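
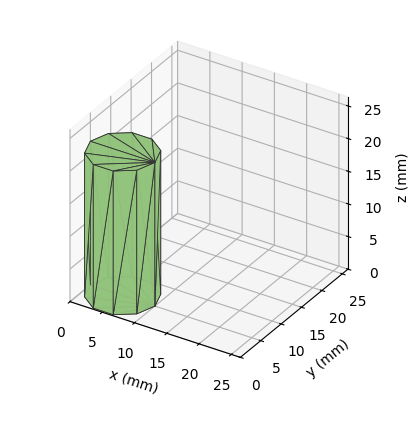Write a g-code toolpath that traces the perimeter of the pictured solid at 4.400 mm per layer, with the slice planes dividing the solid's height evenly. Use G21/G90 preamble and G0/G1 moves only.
Reading the render: the shape is a regular 10-sided prism (a cylinder approximated with 10 flat sides), circumscribed radius ≈ 5 mm, height ≈ 22 mm (dimensions read to the nearest mm from the axis ticks). For the g-code, the solid's height is divided into equal slices at the stated Δz and each level perimeter traced with G1 moves after a G0 lift.

; perimeter-only toolpath
G21 ; units = mm
G90 ; absolute positioning
G28 ; home
; layer 1
G0 Z4.400
G0 X10.000 Y5.000
G1 X9.045 Y7.939
G1 X6.545 Y9.755
G1 X3.455 Y9.755
G1 X0.955 Y7.939
G1 X0.000 Y5.000
G1 X0.955 Y2.061
G1 X3.455 Y0.245
G1 X6.545 Y0.245
G1 X9.045 Y2.061
G1 X10.000 Y5.000
; layer 2
G0 Z8.800
G0 X10.000 Y5.000
G1 X9.045 Y7.939
G1 X6.545 Y9.755
G1 X3.455 Y9.755
G1 X0.955 Y7.939
G1 X0.000 Y5.000
G1 X0.955 Y2.061
G1 X3.455 Y0.245
G1 X6.545 Y0.245
G1 X9.045 Y2.061
G1 X10.000 Y5.000
; layer 3
G0 Z13.200
G0 X10.000 Y5.000
G1 X9.045 Y7.939
G1 X6.545 Y9.755
G1 X3.455 Y9.755
G1 X0.955 Y7.939
G1 X0.000 Y5.000
G1 X0.955 Y2.061
G1 X3.455 Y0.245
G1 X6.545 Y0.245
G1 X9.045 Y2.061
G1 X10.000 Y5.000
; layer 4
G0 Z17.600
G0 X10.000 Y5.000
G1 X9.045 Y7.939
G1 X6.545 Y9.755
G1 X3.455 Y9.755
G1 X0.955 Y7.939
G1 X0.000 Y5.000
G1 X0.955 Y2.061
G1 X3.455 Y0.245
G1 X6.545 Y0.245
G1 X9.045 Y2.061
G1 X10.000 Y5.000
; layer 5
G0 Z22.000
G0 X10.000 Y5.000
G1 X9.045 Y7.939
G1 X6.545 Y9.755
G1 X3.455 Y9.755
G1 X0.955 Y7.939
G1 X0.000 Y5.000
G1 X0.955 Y2.061
G1 X3.455 Y0.245
G1 X6.545 Y0.245
G1 X9.045 Y2.061
G1 X10.000 Y5.000
M2 ; end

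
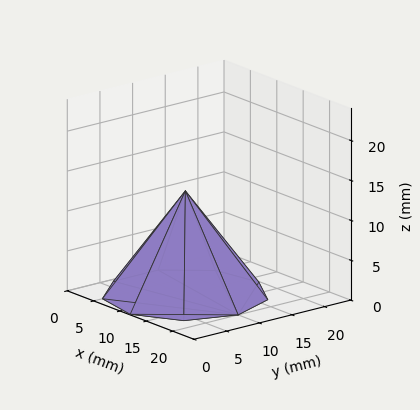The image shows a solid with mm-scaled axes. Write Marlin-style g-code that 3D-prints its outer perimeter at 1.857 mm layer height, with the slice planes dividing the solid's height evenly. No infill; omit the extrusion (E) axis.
Reading the render: the shape is a regular 9-sided pyramid, base circumscribed radius ≈ 10 mm, apex at z ≈ 13 mm (dimensions read to the nearest mm from the axis ticks). For the g-code, the solid's height is divided into equal slices at the stated Δz and each level perimeter traced with G1 moves after a G0 lift.

; perimeter-only toolpath
G21 ; units = mm
G90 ; absolute positioning
G28 ; home
; layer 1
G0 Z1.857
G0 X18.571 Y10.000
G1 X16.566 Y15.510
G1 X11.488 Y18.441
G1 X5.714 Y17.423
G1 X1.945 Y12.931
G1 X1.945 Y7.069
G1 X5.714 Y2.577
G1 X11.488 Y1.559
G1 X16.566 Y4.490
G1 X18.571 Y10.000
; layer 2
G0 Z3.714
G0 X17.143 Y10.000
G1 X15.471 Y14.591
G1 X11.240 Y17.034
G1 X6.429 Y16.186
G1 X3.288 Y12.443
G1 X3.288 Y7.557
G1 X6.429 Y3.814
G1 X11.240 Y2.966
G1 X15.471 Y5.409
G1 X17.143 Y10.000
; layer 3
G0 Z5.571
G0 X15.714 Y10.000
G1 X14.377 Y13.673
G1 X10.992 Y15.627
G1 X7.143 Y14.949
G1 X4.630 Y11.954
G1 X4.630 Y8.046
G1 X7.143 Y5.051
G1 X10.992 Y4.373
G1 X14.377 Y6.327
G1 X15.714 Y10.000
; layer 4
G0 Z7.429
G0 X14.286 Y10.000
G1 X13.283 Y12.755
G1 X10.744 Y14.221
G1 X7.857 Y13.711
G1 X5.973 Y11.466
G1 X5.973 Y8.534
G1 X7.857 Y6.289
G1 X10.744 Y5.779
G1 X13.283 Y7.245
G1 X14.286 Y10.000
; layer 5
G0 Z9.286
G0 X12.857 Y10.000
G1 X12.189 Y11.837
G1 X10.496 Y12.814
G1 X8.571 Y12.474
G1 X7.315 Y10.977
G1 X7.315 Y9.023
G1 X8.571 Y7.526
G1 X10.496 Y7.186
G1 X12.189 Y8.163
G1 X12.857 Y10.000
; layer 6
G0 Z11.143
G0 X11.429 Y10.000
G1 X11.094 Y10.918
G1 X10.248 Y11.407
G1 X9.286 Y11.237
G1 X8.658 Y10.489
G1 X8.658 Y9.511
G1 X9.286 Y8.763
G1 X10.248 Y8.593
G1 X11.094 Y9.082
G1 X11.429 Y10.000
M2 ; end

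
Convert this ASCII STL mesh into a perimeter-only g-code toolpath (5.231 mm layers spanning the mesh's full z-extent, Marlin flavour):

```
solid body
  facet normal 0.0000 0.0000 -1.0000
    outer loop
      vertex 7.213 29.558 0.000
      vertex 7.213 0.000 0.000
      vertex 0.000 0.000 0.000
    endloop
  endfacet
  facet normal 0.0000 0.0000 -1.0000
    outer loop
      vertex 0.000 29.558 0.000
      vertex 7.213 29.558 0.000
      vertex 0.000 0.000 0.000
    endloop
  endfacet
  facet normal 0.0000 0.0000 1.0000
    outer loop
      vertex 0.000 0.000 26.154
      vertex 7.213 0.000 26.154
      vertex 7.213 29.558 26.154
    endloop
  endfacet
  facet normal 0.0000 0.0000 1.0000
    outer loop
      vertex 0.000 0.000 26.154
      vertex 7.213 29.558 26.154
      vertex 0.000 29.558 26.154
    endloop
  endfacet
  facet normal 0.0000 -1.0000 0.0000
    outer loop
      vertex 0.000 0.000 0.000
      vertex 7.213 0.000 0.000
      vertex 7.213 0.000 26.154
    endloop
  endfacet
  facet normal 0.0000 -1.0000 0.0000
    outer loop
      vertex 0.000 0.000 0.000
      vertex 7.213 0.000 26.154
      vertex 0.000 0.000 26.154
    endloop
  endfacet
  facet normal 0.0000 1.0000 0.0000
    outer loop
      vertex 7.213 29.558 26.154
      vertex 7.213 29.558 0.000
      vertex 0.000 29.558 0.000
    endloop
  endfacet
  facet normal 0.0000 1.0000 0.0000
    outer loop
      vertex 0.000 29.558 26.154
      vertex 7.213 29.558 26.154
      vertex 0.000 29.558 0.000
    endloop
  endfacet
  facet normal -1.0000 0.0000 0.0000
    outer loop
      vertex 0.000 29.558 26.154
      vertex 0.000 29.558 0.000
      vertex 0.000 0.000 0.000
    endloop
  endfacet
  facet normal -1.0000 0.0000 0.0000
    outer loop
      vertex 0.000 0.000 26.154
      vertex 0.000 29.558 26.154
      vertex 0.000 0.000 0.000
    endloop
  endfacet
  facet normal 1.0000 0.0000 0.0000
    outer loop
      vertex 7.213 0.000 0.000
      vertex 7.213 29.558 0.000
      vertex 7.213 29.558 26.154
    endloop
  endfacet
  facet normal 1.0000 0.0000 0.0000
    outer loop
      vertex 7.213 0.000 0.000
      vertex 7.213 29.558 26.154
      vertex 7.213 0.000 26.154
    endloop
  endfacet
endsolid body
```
; perimeter-only toolpath
G21 ; units = mm
G90 ; absolute positioning
G28 ; home
; layer 1
G0 Z5.231
G0 X0.000 Y0.000
G1 X7.213 Y0.000
G1 X7.213 Y29.558
G1 X0.000 Y29.558
G1 X0.000 Y0.000
; layer 2
G0 Z10.462
G0 X0.000 Y0.000
G1 X7.213 Y0.000
G1 X7.213 Y29.558
G1 X0.000 Y29.558
G1 X0.000 Y0.000
; layer 3
G0 Z15.692
G0 X0.000 Y0.000
G1 X7.213 Y0.000
G1 X7.213 Y29.558
G1 X0.000 Y29.558
G1 X0.000 Y0.000
; layer 4
G0 Z20.923
G0 X0.000 Y0.000
G1 X7.213 Y0.000
G1 X7.213 Y29.558
G1 X0.000 Y29.558
G1 X0.000 Y0.000
; layer 5
G0 Z26.154
G0 X0.000 Y0.000
G1 X7.213 Y0.000
G1 X7.213 Y29.558
G1 X0.000 Y29.558
G1 X0.000 Y0.000
M2 ; end

The solid is a rectangular box, roughly 7.21 × 29.6 mm footprint and 26.2 mm tall. Slicing at Δz = 5.231 mm — 5 equal slices spanning the solid's height, so layer i sits at z = i·h/5 — gives 5 non-empty perimeters. Each is a 4-segment closed polygon; G0 lifts to the layer z and rapids to the start vertex, then G1 traces the edges.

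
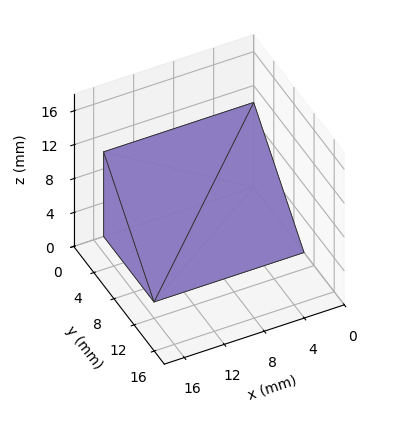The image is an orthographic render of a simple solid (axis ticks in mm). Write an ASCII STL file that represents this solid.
Reading the render: the shape is a wedge (ramp): 15 × 10 mm base, rising to 10 mm along the y=0 edge and sloping linearly to z=0 at y=10 (dimensions read to the nearest mm from the axis ticks). For the STL, each face is triangulated and given an outward normal.

solid part
  facet normal 0.0000 0.0000 -1.0000
    outer loop
      vertex 15.00 10.00 0.00
      vertex 15.00 0.00 0.00
      vertex 0.00 0.00 0.00
    endloop
  endfacet
  facet normal 0.0000 0.0000 -1.0000
    outer loop
      vertex 0.00 10.00 0.00
      vertex 15.00 10.00 0.00
      vertex 0.00 0.00 0.00
    endloop
  endfacet
  facet normal 0.0000 -1.0000 0.0000
    outer loop
      vertex 0.00 0.00 0.00
      vertex 15.00 0.00 0.00
      vertex 15.00 0.00 10.00
    endloop
  endfacet
  facet normal 0.0000 -1.0000 0.0000
    outer loop
      vertex 0.00 0.00 0.00
      vertex 15.00 0.00 10.00
      vertex 0.00 0.00 10.00
    endloop
  endfacet
  facet normal 0.0000 0.7071 0.7071
    outer loop
      vertex 0.00 0.00 10.00
      vertex 15.00 0.00 10.00
      vertex 15.00 10.00 0.00
    endloop
  endfacet
  facet normal 0.0000 0.7071 0.7071
    outer loop
      vertex 0.00 0.00 10.00
      vertex 15.00 10.00 0.00
      vertex 0.00 10.00 0.00
    endloop
  endfacet
  facet normal -1.0000 0.0000 0.0000
    outer loop
      vertex 0.00 0.00 10.00
      vertex 0.00 10.00 0.00
      vertex 0.00 0.00 0.00
    endloop
  endfacet
  facet normal 1.0000 0.0000 0.0000
    outer loop
      vertex 15.00 0.00 0.00
      vertex 15.00 10.00 0.00
      vertex 15.00 0.00 10.00
    endloop
  endfacet
endsolid part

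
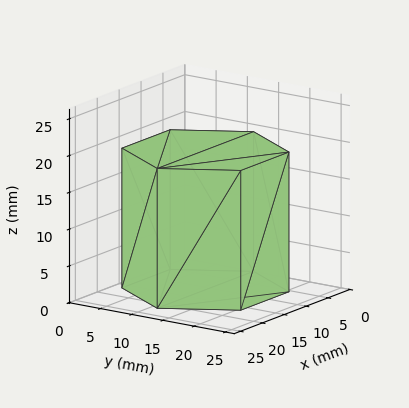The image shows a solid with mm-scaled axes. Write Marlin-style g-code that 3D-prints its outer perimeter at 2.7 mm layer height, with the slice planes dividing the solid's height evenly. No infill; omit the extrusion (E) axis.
Reading the render: the shape is a regular 6-sided prism (a cylinder approximated with 6 flat sides), circumscribed radius ≈ 11 mm, height ≈ 19 mm (dimensions read to the nearest mm from the axis ticks). For the g-code, the solid's height is divided into equal slices at the stated Δz and each level perimeter traced with G1 moves after a G0 lift.

; perimeter-only toolpath
G21 ; units = mm
G90 ; absolute positioning
G28 ; home
; layer 1
G0 Z2.7
G0 X22.0 Y11.0
G1 X16.5 Y20.5
G1 X5.5 Y20.5
G1 X0.0 Y11.0
G1 X5.5 Y1.5
G1 X16.5 Y1.5
G1 X22.0 Y11.0
; layer 2
G0 Z5.4
G0 X22.0 Y11.0
G1 X16.5 Y20.5
G1 X5.5 Y20.5
G1 X0.0 Y11.0
G1 X5.5 Y1.5
G1 X16.5 Y1.5
G1 X22.0 Y11.0
; layer 3
G0 Z8.1
G0 X22.0 Y11.0
G1 X16.5 Y20.5
G1 X5.5 Y20.5
G1 X0.0 Y11.0
G1 X5.5 Y1.5
G1 X16.5 Y1.5
G1 X22.0 Y11.0
; layer 4
G0 Z10.9
G0 X22.0 Y11.0
G1 X16.5 Y20.5
G1 X5.5 Y20.5
G1 X0.0 Y11.0
G1 X5.5 Y1.5
G1 X16.5 Y1.5
G1 X22.0 Y11.0
; layer 5
G0 Z13.6
G0 X22.0 Y11.0
G1 X16.5 Y20.5
G1 X5.5 Y20.5
G1 X0.0 Y11.0
G1 X5.5 Y1.5
G1 X16.5 Y1.5
G1 X22.0 Y11.0
; layer 6
G0 Z16.3
G0 X22.0 Y11.0
G1 X16.5 Y20.5
G1 X5.5 Y20.5
G1 X0.0 Y11.0
G1 X5.5 Y1.5
G1 X16.5 Y1.5
G1 X22.0 Y11.0
; layer 7
G0 Z19.0
G0 X22.0 Y11.0
G1 X16.5 Y20.5
G1 X5.5 Y20.5
G1 X0.0 Y11.0
G1 X5.5 Y1.5
G1 X16.5 Y1.5
G1 X22.0 Y11.0
M2 ; end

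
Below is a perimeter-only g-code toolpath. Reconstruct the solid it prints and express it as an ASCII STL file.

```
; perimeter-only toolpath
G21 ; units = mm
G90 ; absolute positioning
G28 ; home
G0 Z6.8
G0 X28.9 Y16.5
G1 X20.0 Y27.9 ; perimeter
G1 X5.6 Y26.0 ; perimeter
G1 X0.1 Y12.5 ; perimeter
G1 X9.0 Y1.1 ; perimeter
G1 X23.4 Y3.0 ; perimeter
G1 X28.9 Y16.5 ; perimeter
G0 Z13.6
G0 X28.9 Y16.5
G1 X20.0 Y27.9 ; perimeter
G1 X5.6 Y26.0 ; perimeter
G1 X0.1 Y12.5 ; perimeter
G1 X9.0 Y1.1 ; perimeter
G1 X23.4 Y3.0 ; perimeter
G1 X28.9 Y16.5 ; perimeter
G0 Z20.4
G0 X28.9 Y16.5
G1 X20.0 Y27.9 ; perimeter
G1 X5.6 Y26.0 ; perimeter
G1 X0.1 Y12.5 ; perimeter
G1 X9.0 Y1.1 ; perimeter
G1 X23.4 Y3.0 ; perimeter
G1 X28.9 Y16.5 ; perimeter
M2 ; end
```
solid part
  facet normal 0.0000 0.0000 -1.0000
    outer loop
      vertex 5.6 26.0 0.0
      vertex 20.0 27.9 0.0
      vertex 28.9 16.5 0.0
    endloop
  endfacet
  facet normal 0.0000 0.0000 -1.0000
    outer loop
      vertex 0.1 12.5 0.0
      vertex 5.6 26.0 0.0
      vertex 28.9 16.5 0.0
    endloop
  endfacet
  facet normal 0.0000 0.0000 -1.0000
    outer loop
      vertex 9.0 1.1 0.0
      vertex 0.1 12.5 0.0
      vertex 28.9 16.5 0.0
    endloop
  endfacet
  facet normal 0.0000 0.0000 -1.0000
    outer loop
      vertex 23.4 3.0 0.0
      vertex 9.0 1.1 0.0
      vertex 28.9 16.5 0.0
    endloop
  endfacet
  facet normal 0.0000 0.0000 1.0000
    outer loop
      vertex 28.9 16.5 20.4
      vertex 20.0 27.9 20.4
      vertex 5.6 26.0 20.4
    endloop
  endfacet
  facet normal 0.0000 0.0000 1.0000
    outer loop
      vertex 28.9 16.5 20.4
      vertex 5.6 26.0 20.4
      vertex 0.1 12.5 20.4
    endloop
  endfacet
  facet normal 0.0000 0.0000 1.0000
    outer loop
      vertex 28.9 16.5 20.4
      vertex 0.1 12.5 20.4
      vertex 9.0 1.1 20.4
    endloop
  endfacet
  facet normal 0.0000 0.0000 1.0000
    outer loop
      vertex 28.9 16.5 20.4
      vertex 9.0 1.1 20.4
      vertex 23.4 3.0 20.4
    endloop
  endfacet
  facet normal 0.7882 0.6154 0.0000
    outer loop
      vertex 28.9 16.5 0.0
      vertex 20.0 27.9 0.0
      vertex 20.0 27.9 20.4
    endloop
  endfacet
  facet normal 0.7882 0.6154 0.0000
    outer loop
      vertex 28.9 16.5 0.0
      vertex 20.0 27.9 20.4
      vertex 28.9 16.5 20.4
    endloop
  endfacet
  facet normal -0.1308 0.9914 0.0000
    outer loop
      vertex 20.0 27.9 0.0
      vertex 5.6 26.0 0.0
      vertex 5.6 26.0 20.4
    endloop
  endfacet
  facet normal -0.1308 0.9914 0.0000
    outer loop
      vertex 20.0 27.9 0.0
      vertex 5.6 26.0 20.4
      vertex 20.0 27.9 20.4
    endloop
  endfacet
  facet normal -0.9261 0.3773 0.0000
    outer loop
      vertex 5.6 26.0 0.0
      vertex 0.1 12.5 0.0
      vertex 0.1 12.5 20.4
    endloop
  endfacet
  facet normal -0.9261 0.3773 0.0000
    outer loop
      vertex 5.6 26.0 0.0
      vertex 0.1 12.5 20.4
      vertex 5.6 26.0 20.4
    endloop
  endfacet
  facet normal -0.7882 -0.6154 0.0000
    outer loop
      vertex 0.1 12.5 0.0
      vertex 9.0 1.1 0.0
      vertex 9.0 1.1 20.4
    endloop
  endfacet
  facet normal -0.7882 -0.6154 0.0000
    outer loop
      vertex 0.1 12.5 0.0
      vertex 9.0 1.1 20.4
      vertex 0.1 12.5 20.4
    endloop
  endfacet
  facet normal 0.1308 -0.9914 0.0000
    outer loop
      vertex 9.0 1.1 0.0
      vertex 23.4 3.0 0.0
      vertex 23.4 3.0 20.4
    endloop
  endfacet
  facet normal 0.1308 -0.9914 0.0000
    outer loop
      vertex 9.0 1.1 0.0
      vertex 23.4 3.0 20.4
      vertex 9.0 1.1 20.4
    endloop
  endfacet
  facet normal 0.9261 -0.3773 0.0000
    outer loop
      vertex 23.4 3.0 0.0
      vertex 28.9 16.5 0.0
      vertex 28.9 16.5 20.4
    endloop
  endfacet
  facet normal 0.9261 -0.3773 0.0000
    outer loop
      vertex 23.4 3.0 0.0
      vertex 28.9 16.5 20.4
      vertex 23.4 3.0 20.4
    endloop
  endfacet
endsolid part

The G0 Z moves step by Δz≈6.8 mm. Every layer's G1 loop is the same polygon, so the solid is a straight extrusion of it from z=0 to z≈20.4. Closing with flat bottom and top caps and triangulating gives 20 facets — a regular 6-sided prism (a cylinder approximated with 6 flat sides), circumscribed radius ≈ 14.5 mm, height ≈ 20.4 mm.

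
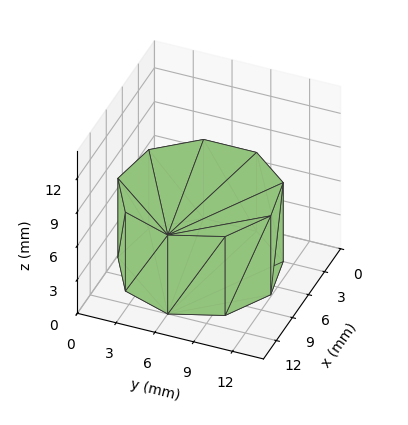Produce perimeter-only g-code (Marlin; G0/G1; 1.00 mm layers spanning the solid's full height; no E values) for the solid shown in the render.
Reading the render: the shape is a regular 9-sided prism (a cylinder approximated with 9 flat sides), circumscribed radius ≈ 6 mm, height ≈ 7 mm (dimensions read to the nearest mm from the axis ticks). For the g-code, the solid's height is divided into equal slices at the stated Δz and each level perimeter traced with G1 moves after a G0 lift.

; perimeter-only toolpath
G21 ; units = mm
G90 ; absolute positioning
G28 ; home
; layer 1
G0 Z1.00
G0 X12.00 Y6.00
G1 X10.60 Y9.86
G1 X7.04 Y11.91
G1 X3.00 Y11.20
G1 X0.36 Y8.05
G1 X0.36 Y3.95
G1 X3.00 Y0.80
G1 X7.04 Y0.09
G1 X10.60 Y2.14
G1 X12.00 Y6.00
; layer 2
G0 Z2.00
G0 X12.00 Y6.00
G1 X10.60 Y9.86
G1 X7.04 Y11.91
G1 X3.00 Y11.20
G1 X0.36 Y8.05
G1 X0.36 Y3.95
G1 X3.00 Y0.80
G1 X7.04 Y0.09
G1 X10.60 Y2.14
G1 X12.00 Y6.00
; layer 3
G0 Z3.00
G0 X12.00 Y6.00
G1 X10.60 Y9.86
G1 X7.04 Y11.91
G1 X3.00 Y11.20
G1 X0.36 Y8.05
G1 X0.36 Y3.95
G1 X3.00 Y0.80
G1 X7.04 Y0.09
G1 X10.60 Y2.14
G1 X12.00 Y6.00
; layer 4
G0 Z4.00
G0 X12.00 Y6.00
G1 X10.60 Y9.86
G1 X7.04 Y11.91
G1 X3.00 Y11.20
G1 X0.36 Y8.05
G1 X0.36 Y3.95
G1 X3.00 Y0.80
G1 X7.04 Y0.09
G1 X10.60 Y2.14
G1 X12.00 Y6.00
; layer 5
G0 Z5.00
G0 X12.00 Y6.00
G1 X10.60 Y9.86
G1 X7.04 Y11.91
G1 X3.00 Y11.20
G1 X0.36 Y8.05
G1 X0.36 Y3.95
G1 X3.00 Y0.80
G1 X7.04 Y0.09
G1 X10.60 Y2.14
G1 X12.00 Y6.00
; layer 6
G0 Z6.00
G0 X12.00 Y6.00
G1 X10.60 Y9.86
G1 X7.04 Y11.91
G1 X3.00 Y11.20
G1 X0.36 Y8.05
G1 X0.36 Y3.95
G1 X3.00 Y0.80
G1 X7.04 Y0.09
G1 X10.60 Y2.14
G1 X12.00 Y6.00
; layer 7
G0 Z7.00
G0 X12.00 Y6.00
G1 X10.60 Y9.86
G1 X7.04 Y11.91
G1 X3.00 Y11.20
G1 X0.36 Y8.05
G1 X0.36 Y3.95
G1 X3.00 Y0.80
G1 X7.04 Y0.09
G1 X10.60 Y2.14
G1 X12.00 Y6.00
M2 ; end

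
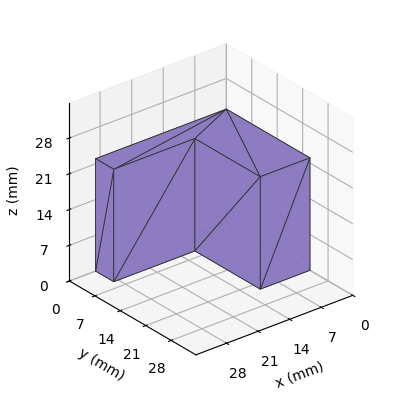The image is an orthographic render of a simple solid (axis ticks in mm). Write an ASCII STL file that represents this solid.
Reading the render: the shape is an L-shaped prism: outer 29 × 23 mm, arm thicknesses ≈ 5 mm (horizontal) and 11 mm (vertical), extruded 22 mm in z (dimensions read to the nearest mm from the axis ticks). For the STL, each face is triangulated and given an outward normal.

solid part
  facet normal 0.0000 0.0000 -1.0000
    outer loop
      vertex 29.0 5.0 0.0
      vertex 29.0 0.0 0.0
      vertex 0.0 0.0 0.0
    endloop
  endfacet
  facet normal 0.0000 0.0000 -1.0000
    outer loop
      vertex 11.0 5.0 0.0
      vertex 29.0 5.0 0.0
      vertex 0.0 0.0 0.0
    endloop
  endfacet
  facet normal 0.0000 0.0000 -1.0000
    outer loop
      vertex 11.0 23.0 0.0
      vertex 11.0 5.0 0.0
      vertex 0.0 0.0 0.0
    endloop
  endfacet
  facet normal 0.0000 0.0000 -1.0000
    outer loop
      vertex 0.0 23.0 0.0
      vertex 11.0 23.0 0.0
      vertex 0.0 0.0 0.0
    endloop
  endfacet
  facet normal 0.0000 0.0000 1.0000
    outer loop
      vertex 0.0 0.0 22.0
      vertex 29.0 0.0 22.0
      vertex 29.0 5.0 22.0
    endloop
  endfacet
  facet normal 0.0000 0.0000 1.0000
    outer loop
      vertex 0.0 0.0 22.0
      vertex 29.0 5.0 22.0
      vertex 11.0 5.0 22.0
    endloop
  endfacet
  facet normal 0.0000 0.0000 1.0000
    outer loop
      vertex 0.0 0.0 22.0
      vertex 11.0 5.0 22.0
      vertex 11.0 23.0 22.0
    endloop
  endfacet
  facet normal 0.0000 0.0000 1.0000
    outer loop
      vertex 0.0 0.0 22.0
      vertex 11.0 23.0 22.0
      vertex 0.0 23.0 22.0
    endloop
  endfacet
  facet normal 0.0000 -1.0000 0.0000
    outer loop
      vertex 0.0 0.0 0.0
      vertex 29.0 0.0 0.0
      vertex 29.0 0.0 22.0
    endloop
  endfacet
  facet normal 0.0000 -1.0000 0.0000
    outer loop
      vertex 0.0 0.0 0.0
      vertex 29.0 0.0 22.0
      vertex 0.0 0.0 22.0
    endloop
  endfacet
  facet normal 1.0000 0.0000 0.0000
    outer loop
      vertex 29.0 0.0 0.0
      vertex 29.0 5.0 0.0
      vertex 29.0 5.0 22.0
    endloop
  endfacet
  facet normal 1.0000 0.0000 0.0000
    outer loop
      vertex 29.0 0.0 0.0
      vertex 29.0 5.0 22.0
      vertex 29.0 0.0 22.0
    endloop
  endfacet
  facet normal 0.0000 1.0000 0.0000
    outer loop
      vertex 29.0 5.0 0.0
      vertex 11.0 5.0 0.0
      vertex 11.0 5.0 22.0
    endloop
  endfacet
  facet normal 0.0000 1.0000 0.0000
    outer loop
      vertex 29.0 5.0 0.0
      vertex 11.0 5.0 22.0
      vertex 29.0 5.0 22.0
    endloop
  endfacet
  facet normal 1.0000 0.0000 0.0000
    outer loop
      vertex 11.0 5.0 0.0
      vertex 11.0 23.0 0.0
      vertex 11.0 23.0 22.0
    endloop
  endfacet
  facet normal 1.0000 0.0000 0.0000
    outer loop
      vertex 11.0 5.0 0.0
      vertex 11.0 23.0 22.0
      vertex 11.0 5.0 22.0
    endloop
  endfacet
  facet normal 0.0000 1.0000 0.0000
    outer loop
      vertex 11.0 23.0 0.0
      vertex 0.0 23.0 0.0
      vertex 0.0 23.0 22.0
    endloop
  endfacet
  facet normal 0.0000 1.0000 0.0000
    outer loop
      vertex 11.0 23.0 0.0
      vertex 0.0 23.0 22.0
      vertex 11.0 23.0 22.0
    endloop
  endfacet
  facet normal -1.0000 0.0000 0.0000
    outer loop
      vertex 0.0 23.0 0.0
      vertex 0.0 0.0 0.0
      vertex 0.0 0.0 22.0
    endloop
  endfacet
  facet normal -1.0000 0.0000 0.0000
    outer loop
      vertex 0.0 23.0 0.0
      vertex 0.0 0.0 22.0
      vertex 0.0 23.0 22.0
    endloop
  endfacet
endsolid part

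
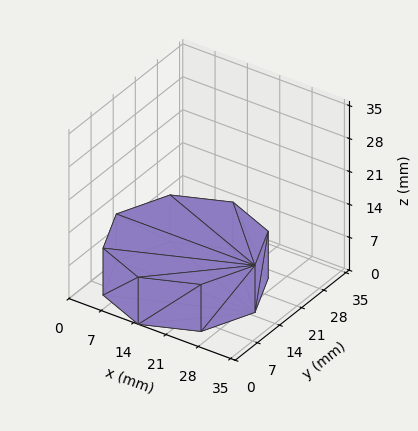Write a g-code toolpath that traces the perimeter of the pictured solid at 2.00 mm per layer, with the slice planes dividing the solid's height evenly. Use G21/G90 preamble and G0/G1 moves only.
Reading the render: the shape is a regular 8-sided prism (a cylinder approximated with 8 flat sides), circumscribed radius ≈ 15 mm, height ≈ 10 mm (dimensions read to the nearest mm from the axis ticks). For the g-code, the solid's height is divided into equal slices at the stated Δz and each level perimeter traced with G1 moves after a G0 lift.

; perimeter-only toolpath
G21 ; units = mm
G90 ; absolute positioning
G28 ; home
; layer 1
G0 Z2.00
G0 X30.00 Y15.00
G1 X25.61 Y25.61
G1 X15.00 Y30.00
G1 X4.39 Y25.61
G1 X0.00 Y15.00
G1 X4.39 Y4.39
G1 X15.00 Y0.00
G1 X25.61 Y4.39
G1 X30.00 Y15.00
; layer 2
G0 Z4.00
G0 X30.00 Y15.00
G1 X25.61 Y25.61
G1 X15.00 Y30.00
G1 X4.39 Y25.61
G1 X0.00 Y15.00
G1 X4.39 Y4.39
G1 X15.00 Y0.00
G1 X25.61 Y4.39
G1 X30.00 Y15.00
; layer 3
G0 Z6.00
G0 X30.00 Y15.00
G1 X25.61 Y25.61
G1 X15.00 Y30.00
G1 X4.39 Y25.61
G1 X0.00 Y15.00
G1 X4.39 Y4.39
G1 X15.00 Y0.00
G1 X25.61 Y4.39
G1 X30.00 Y15.00
; layer 4
G0 Z8.00
G0 X30.00 Y15.00
G1 X25.61 Y25.61
G1 X15.00 Y30.00
G1 X4.39 Y25.61
G1 X0.00 Y15.00
G1 X4.39 Y4.39
G1 X15.00 Y0.00
G1 X25.61 Y4.39
G1 X30.00 Y15.00
; layer 5
G0 Z10.00
G0 X30.00 Y15.00
G1 X25.61 Y25.61
G1 X15.00 Y30.00
G1 X4.39 Y25.61
G1 X0.00 Y15.00
G1 X4.39 Y4.39
G1 X15.00 Y0.00
G1 X25.61 Y4.39
G1 X30.00 Y15.00
M2 ; end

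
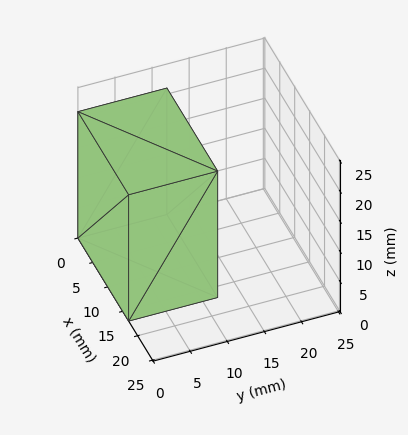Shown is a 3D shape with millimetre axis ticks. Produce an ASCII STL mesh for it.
Reading the render: the shape is a rectangular box, roughly 17 × 12 mm footprint and 21 mm tall (dimensions read to the nearest mm from the axis ticks). For the STL, each face is triangulated and given an outward normal.

solid part
  facet normal 0.0000 0.0000 -1.0000
    outer loop
      vertex 17.00 12.00 0.00
      vertex 17.00 0.00 0.00
      vertex 0.00 0.00 0.00
    endloop
  endfacet
  facet normal 0.0000 0.0000 -1.0000
    outer loop
      vertex 0.00 12.00 0.00
      vertex 17.00 12.00 0.00
      vertex 0.00 0.00 0.00
    endloop
  endfacet
  facet normal 0.0000 0.0000 1.0000
    outer loop
      vertex 0.00 0.00 21.00
      vertex 17.00 0.00 21.00
      vertex 17.00 12.00 21.00
    endloop
  endfacet
  facet normal 0.0000 0.0000 1.0000
    outer loop
      vertex 0.00 0.00 21.00
      vertex 17.00 12.00 21.00
      vertex 0.00 12.00 21.00
    endloop
  endfacet
  facet normal 0.0000 -1.0000 0.0000
    outer loop
      vertex 0.00 0.00 0.00
      vertex 17.00 0.00 0.00
      vertex 17.00 0.00 21.00
    endloop
  endfacet
  facet normal 0.0000 -1.0000 0.0000
    outer loop
      vertex 0.00 0.00 0.00
      vertex 17.00 0.00 21.00
      vertex 0.00 0.00 21.00
    endloop
  endfacet
  facet normal 0.0000 1.0000 0.0000
    outer loop
      vertex 17.00 12.00 21.00
      vertex 17.00 12.00 0.00
      vertex 0.00 12.00 0.00
    endloop
  endfacet
  facet normal 0.0000 1.0000 0.0000
    outer loop
      vertex 0.00 12.00 21.00
      vertex 17.00 12.00 21.00
      vertex 0.00 12.00 0.00
    endloop
  endfacet
  facet normal -1.0000 0.0000 0.0000
    outer loop
      vertex 0.00 12.00 21.00
      vertex 0.00 12.00 0.00
      vertex 0.00 0.00 0.00
    endloop
  endfacet
  facet normal -1.0000 0.0000 0.0000
    outer loop
      vertex 0.00 0.00 21.00
      vertex 0.00 12.00 21.00
      vertex 0.00 0.00 0.00
    endloop
  endfacet
  facet normal 1.0000 0.0000 0.0000
    outer loop
      vertex 17.00 0.00 0.00
      vertex 17.00 12.00 0.00
      vertex 17.00 12.00 21.00
    endloop
  endfacet
  facet normal 1.0000 0.0000 0.0000
    outer loop
      vertex 17.00 0.00 0.00
      vertex 17.00 12.00 21.00
      vertex 17.00 0.00 21.00
    endloop
  endfacet
endsolid part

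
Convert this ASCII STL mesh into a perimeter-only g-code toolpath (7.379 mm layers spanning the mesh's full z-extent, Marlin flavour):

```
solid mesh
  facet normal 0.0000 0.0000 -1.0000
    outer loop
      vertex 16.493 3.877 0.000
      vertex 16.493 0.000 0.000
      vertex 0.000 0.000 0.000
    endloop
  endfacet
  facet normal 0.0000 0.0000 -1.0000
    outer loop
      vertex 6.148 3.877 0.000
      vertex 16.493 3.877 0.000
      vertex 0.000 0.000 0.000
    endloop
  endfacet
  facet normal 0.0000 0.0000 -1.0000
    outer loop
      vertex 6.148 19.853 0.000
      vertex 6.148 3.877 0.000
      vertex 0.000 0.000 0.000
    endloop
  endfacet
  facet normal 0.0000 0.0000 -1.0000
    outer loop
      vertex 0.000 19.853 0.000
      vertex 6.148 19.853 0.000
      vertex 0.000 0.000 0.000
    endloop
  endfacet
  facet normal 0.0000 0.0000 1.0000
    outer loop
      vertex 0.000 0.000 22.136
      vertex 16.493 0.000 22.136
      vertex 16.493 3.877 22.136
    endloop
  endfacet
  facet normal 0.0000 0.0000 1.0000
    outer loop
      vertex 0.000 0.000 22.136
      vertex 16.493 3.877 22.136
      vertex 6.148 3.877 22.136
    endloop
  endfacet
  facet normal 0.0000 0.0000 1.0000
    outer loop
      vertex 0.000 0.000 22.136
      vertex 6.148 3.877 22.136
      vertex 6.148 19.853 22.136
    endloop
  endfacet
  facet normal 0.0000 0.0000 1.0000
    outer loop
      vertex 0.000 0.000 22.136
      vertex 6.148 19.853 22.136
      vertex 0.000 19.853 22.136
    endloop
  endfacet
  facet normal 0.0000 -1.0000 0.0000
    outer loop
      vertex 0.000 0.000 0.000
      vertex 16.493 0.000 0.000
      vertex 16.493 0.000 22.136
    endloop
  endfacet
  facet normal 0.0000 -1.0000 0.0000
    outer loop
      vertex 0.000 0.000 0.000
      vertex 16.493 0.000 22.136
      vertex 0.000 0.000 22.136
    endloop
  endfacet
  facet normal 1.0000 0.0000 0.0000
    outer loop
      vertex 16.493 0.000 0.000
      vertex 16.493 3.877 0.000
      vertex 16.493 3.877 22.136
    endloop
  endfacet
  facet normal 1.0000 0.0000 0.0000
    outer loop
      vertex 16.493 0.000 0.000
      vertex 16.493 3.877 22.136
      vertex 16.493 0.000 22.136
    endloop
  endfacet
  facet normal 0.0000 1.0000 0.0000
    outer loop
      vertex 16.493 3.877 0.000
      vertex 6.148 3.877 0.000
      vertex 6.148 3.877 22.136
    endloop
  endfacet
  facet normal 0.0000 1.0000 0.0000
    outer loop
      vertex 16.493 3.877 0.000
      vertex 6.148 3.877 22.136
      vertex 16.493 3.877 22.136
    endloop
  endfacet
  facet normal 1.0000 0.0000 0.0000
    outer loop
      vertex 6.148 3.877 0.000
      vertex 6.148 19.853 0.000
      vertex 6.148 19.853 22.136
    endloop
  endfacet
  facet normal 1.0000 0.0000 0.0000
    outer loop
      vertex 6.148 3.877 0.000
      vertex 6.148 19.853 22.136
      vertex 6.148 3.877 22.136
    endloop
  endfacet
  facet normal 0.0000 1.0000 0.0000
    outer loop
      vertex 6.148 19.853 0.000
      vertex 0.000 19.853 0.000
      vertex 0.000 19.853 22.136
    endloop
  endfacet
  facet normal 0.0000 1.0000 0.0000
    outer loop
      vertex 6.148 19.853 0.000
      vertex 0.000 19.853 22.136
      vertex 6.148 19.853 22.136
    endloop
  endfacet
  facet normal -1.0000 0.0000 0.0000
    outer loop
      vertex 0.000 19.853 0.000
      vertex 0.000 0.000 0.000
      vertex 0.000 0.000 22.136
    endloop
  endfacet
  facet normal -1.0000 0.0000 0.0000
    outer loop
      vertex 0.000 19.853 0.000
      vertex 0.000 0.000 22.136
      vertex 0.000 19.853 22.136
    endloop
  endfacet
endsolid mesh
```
; perimeter-only toolpath
G21 ; units = mm
G90 ; absolute positioning
G28 ; home
; layer 1
G0 Z7.379
G0 X0.000 Y0.000
G1 X16.493 Y0.000
G1 X16.493 Y3.877
G1 X6.148 Y3.877
G1 X6.148 Y19.853
G1 X0.000 Y19.853
G1 X0.000 Y0.000
; layer 2
G0 Z14.757
G0 X0.000 Y0.000
G1 X16.493 Y0.000
G1 X16.493 Y3.877
G1 X6.148 Y3.877
G1 X6.148 Y19.853
G1 X0.000 Y19.853
G1 X0.000 Y0.000
; layer 3
G0 Z22.136
G0 X0.000 Y0.000
G1 X16.493 Y0.000
G1 X16.493 Y3.877
G1 X6.148 Y3.877
G1 X6.148 Y19.853
G1 X0.000 Y19.853
G1 X0.000 Y0.000
M2 ; end

The solid is an L-shaped prism: outer 16.5 × 19.9 mm, arm thicknesses ≈ 3.88 mm (horizontal) and 6.15 mm (vertical), extruded 22.1 mm in z. Slicing at Δz = 7.379 mm — 3 equal slices spanning the solid's height, so layer i sits at z = i·h/3 — gives 3 non-empty perimeters. Each is a 6-segment closed polygon; G0 lifts to the layer z and rapids to the start vertex, then G1 traces the edges.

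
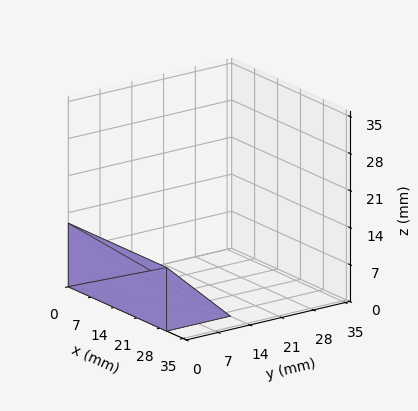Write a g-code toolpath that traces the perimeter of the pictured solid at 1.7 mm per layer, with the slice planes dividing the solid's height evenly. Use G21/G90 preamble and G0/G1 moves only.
Reading the render: the shape is a wedge (ramp): 30 × 14 mm base, rising to 12 mm along the y=0 edge and sloping linearly to z=0 at y=14 (dimensions read to the nearest mm from the axis ticks). For the g-code, the solid's height is divided into equal slices at the stated Δz and each level perimeter traced with G1 moves after a G0 lift.

; perimeter-only toolpath
G21 ; units = mm
G90 ; absolute positioning
G28 ; home
; layer 1
G0 Z1.7
G0 X0.0 Y0.0
G1 X30.0 Y0.0
G1 X30.0 Y12.0
G1 X0.0 Y12.0
G1 X0.0 Y0.0
; layer 2
G0 Z3.4
G0 X0.0 Y0.0
G1 X30.0 Y0.0
G1 X30.0 Y10.0
G1 X0.0 Y10.0
G1 X0.0 Y0.0
; layer 3
G0 Z5.1
G0 X0.0 Y0.0
G1 X30.0 Y0.0
G1 X30.0 Y8.0
G1 X0.0 Y8.0
G1 X0.0 Y0.0
; layer 4
G0 Z6.9
G0 X0.0 Y0.0
G1 X30.0 Y0.0
G1 X30.0 Y6.0
G1 X0.0 Y6.0
G1 X0.0 Y0.0
; layer 5
G0 Z8.6
G0 X0.0 Y0.0
G1 X30.0 Y0.0
G1 X30.0 Y4.0
G1 X0.0 Y4.0
G1 X0.0 Y0.0
; layer 6
G0 Z10.3
G0 X0.0 Y0.0
G1 X30.0 Y0.0
G1 X30.0 Y2.0
G1 X0.0 Y2.0
G1 X0.0 Y0.0
M2 ; end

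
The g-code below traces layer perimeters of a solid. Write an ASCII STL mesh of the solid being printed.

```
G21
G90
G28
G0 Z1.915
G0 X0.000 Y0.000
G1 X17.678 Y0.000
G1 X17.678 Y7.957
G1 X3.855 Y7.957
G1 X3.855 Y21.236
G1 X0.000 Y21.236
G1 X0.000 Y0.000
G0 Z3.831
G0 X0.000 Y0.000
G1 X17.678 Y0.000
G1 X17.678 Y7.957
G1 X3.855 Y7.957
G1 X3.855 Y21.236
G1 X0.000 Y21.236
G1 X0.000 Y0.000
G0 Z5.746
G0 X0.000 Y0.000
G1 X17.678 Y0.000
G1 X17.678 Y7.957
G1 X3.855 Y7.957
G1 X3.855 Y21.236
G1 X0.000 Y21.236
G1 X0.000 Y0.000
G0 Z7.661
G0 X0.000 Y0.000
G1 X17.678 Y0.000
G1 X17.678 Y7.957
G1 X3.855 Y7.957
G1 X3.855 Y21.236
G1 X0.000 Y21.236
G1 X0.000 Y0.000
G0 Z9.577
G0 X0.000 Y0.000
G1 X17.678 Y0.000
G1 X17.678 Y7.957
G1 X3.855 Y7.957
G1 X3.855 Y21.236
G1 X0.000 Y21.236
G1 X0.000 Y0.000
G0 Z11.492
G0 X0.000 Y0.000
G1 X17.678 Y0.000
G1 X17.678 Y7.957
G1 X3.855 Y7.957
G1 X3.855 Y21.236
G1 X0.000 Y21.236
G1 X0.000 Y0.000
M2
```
solid part
  facet normal 0.0000 0.0000 -1.0000
    outer loop
      vertex 17.678 7.957 0.000
      vertex 17.678 0.000 0.000
      vertex 0.000 0.000 0.000
    endloop
  endfacet
  facet normal 0.0000 0.0000 -1.0000
    outer loop
      vertex 3.855 7.957 0.000
      vertex 17.678 7.957 0.000
      vertex 0.000 0.000 0.000
    endloop
  endfacet
  facet normal 0.0000 0.0000 -1.0000
    outer loop
      vertex 3.855 21.236 0.000
      vertex 3.855 7.957 0.000
      vertex 0.000 0.000 0.000
    endloop
  endfacet
  facet normal 0.0000 0.0000 -1.0000
    outer loop
      vertex 0.000 21.236 0.000
      vertex 3.855 21.236 0.000
      vertex 0.000 0.000 0.000
    endloop
  endfacet
  facet normal 0.0000 0.0000 1.0000
    outer loop
      vertex 0.000 0.000 11.492
      vertex 17.678 0.000 11.492
      vertex 17.678 7.957 11.492
    endloop
  endfacet
  facet normal 0.0000 0.0000 1.0000
    outer loop
      vertex 0.000 0.000 11.492
      vertex 17.678 7.957 11.492
      vertex 3.855 7.957 11.492
    endloop
  endfacet
  facet normal 0.0000 0.0000 1.0000
    outer loop
      vertex 0.000 0.000 11.492
      vertex 3.855 7.957 11.492
      vertex 3.855 21.236 11.492
    endloop
  endfacet
  facet normal 0.0000 0.0000 1.0000
    outer loop
      vertex 0.000 0.000 11.492
      vertex 3.855 21.236 11.492
      vertex 0.000 21.236 11.492
    endloop
  endfacet
  facet normal 0.0000 -1.0000 0.0000
    outer loop
      vertex 0.000 0.000 0.000
      vertex 17.678 0.000 0.000
      vertex 17.678 0.000 11.492
    endloop
  endfacet
  facet normal 0.0000 -1.0000 0.0000
    outer loop
      vertex 0.000 0.000 0.000
      vertex 17.678 0.000 11.492
      vertex 0.000 0.000 11.492
    endloop
  endfacet
  facet normal 1.0000 0.0000 0.0000
    outer loop
      vertex 17.678 0.000 0.000
      vertex 17.678 7.957 0.000
      vertex 17.678 7.957 11.492
    endloop
  endfacet
  facet normal 1.0000 0.0000 0.0000
    outer loop
      vertex 17.678 0.000 0.000
      vertex 17.678 7.957 11.492
      vertex 17.678 0.000 11.492
    endloop
  endfacet
  facet normal 0.0000 1.0000 0.0000
    outer loop
      vertex 17.678 7.957 0.000
      vertex 3.855 7.957 0.000
      vertex 3.855 7.957 11.492
    endloop
  endfacet
  facet normal 0.0000 1.0000 0.0000
    outer loop
      vertex 17.678 7.957 0.000
      vertex 3.855 7.957 11.492
      vertex 17.678 7.957 11.492
    endloop
  endfacet
  facet normal 1.0000 0.0000 0.0000
    outer loop
      vertex 3.855 7.957 0.000
      vertex 3.855 21.236 0.000
      vertex 3.855 21.236 11.492
    endloop
  endfacet
  facet normal 1.0000 0.0000 0.0000
    outer loop
      vertex 3.855 7.957 0.000
      vertex 3.855 21.236 11.492
      vertex 3.855 7.957 11.492
    endloop
  endfacet
  facet normal 0.0000 1.0000 0.0000
    outer loop
      vertex 3.855 21.236 0.000
      vertex 0.000 21.236 0.000
      vertex 0.000 21.236 11.492
    endloop
  endfacet
  facet normal 0.0000 1.0000 0.0000
    outer loop
      vertex 3.855 21.236 0.000
      vertex 0.000 21.236 11.492
      vertex 3.855 21.236 11.492
    endloop
  endfacet
  facet normal -1.0000 0.0000 0.0000
    outer loop
      vertex 0.000 21.236 0.000
      vertex 0.000 0.000 0.000
      vertex 0.000 0.000 11.492
    endloop
  endfacet
  facet normal -1.0000 0.0000 0.0000
    outer loop
      vertex 0.000 21.236 0.000
      vertex 0.000 0.000 11.492
      vertex 0.000 21.236 11.492
    endloop
  endfacet
endsolid part

The G0 Z moves step by Δz≈1.915 mm. Every layer's G1 loop is the same polygon, so the solid is a straight extrusion of it from z=0 to z≈11.5. Closing with flat bottom and top caps and triangulating gives 20 facets — an L-shaped prism: outer 17.7 × 21.2 mm, arm thicknesses ≈ 7.96 mm (horizontal) and 3.85 mm (vertical), extruded 11.5 mm in z.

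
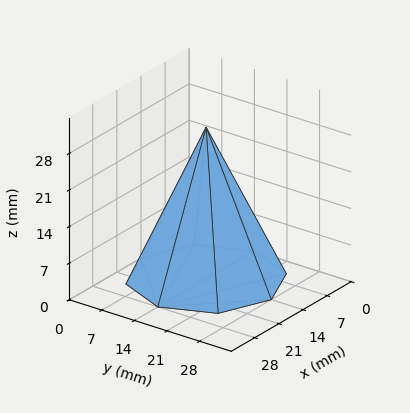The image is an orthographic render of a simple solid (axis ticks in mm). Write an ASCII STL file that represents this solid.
Reading the render: the shape is a regular 8-sided pyramid, base circumscribed radius ≈ 14 mm, apex at z ≈ 29 mm (dimensions read to the nearest mm from the axis ticks). For the STL, each face is triangulated and given an outward normal.

solid part
  facet normal 0.0000 0.0000 -1.0000
    outer loop
      vertex 14.00 28.00 0.00
      vertex 23.90 23.90 0.00
      vertex 28.00 14.00 0.00
    endloop
  endfacet
  facet normal 0.0000 0.0000 -1.0000
    outer loop
      vertex 4.10 23.90 0.00
      vertex 14.00 28.00 0.00
      vertex 28.00 14.00 0.00
    endloop
  endfacet
  facet normal 0.0000 0.0000 -1.0000
    outer loop
      vertex 0.00 14.00 0.00
      vertex 4.10 23.90 0.00
      vertex 28.00 14.00 0.00
    endloop
  endfacet
  facet normal 0.0000 0.0000 -1.0000
    outer loop
      vertex 4.10 4.10 0.00
      vertex 0.00 14.00 0.00
      vertex 28.00 14.00 0.00
    endloop
  endfacet
  facet normal 0.0000 0.0000 -1.0000
    outer loop
      vertex 14.00 0.00 0.00
      vertex 4.10 4.10 0.00
      vertex 28.00 14.00 0.00
    endloop
  endfacet
  facet normal 0.0000 0.0000 -1.0000
    outer loop
      vertex 23.90 4.10 0.00
      vertex 14.00 0.00 0.00
      vertex 28.00 14.00 0.00
    endloop
  endfacet
  facet normal 0.8438 0.3494 0.4073
    outer loop
      vertex 28.00 14.00 0.00
      vertex 23.90 23.90 0.00
      vertex 14.00 14.00 29.00
    endloop
  endfacet
  facet normal 0.3494 0.8438 0.4073
    outer loop
      vertex 23.90 23.90 0.00
      vertex 14.00 28.00 0.00
      vertex 14.00 14.00 29.00
    endloop
  endfacet
  facet normal -0.3494 0.8438 0.4073
    outer loop
      vertex 14.00 28.00 0.00
      vertex 4.10 23.90 0.00
      vertex 14.00 14.00 29.00
    endloop
  endfacet
  facet normal -0.8438 0.3494 0.4073
    outer loop
      vertex 4.10 23.90 0.00
      vertex 0.00 14.00 0.00
      vertex 14.00 14.00 29.00
    endloop
  endfacet
  facet normal -0.8438 -0.3494 0.4073
    outer loop
      vertex 0.00 14.00 0.00
      vertex 4.10 4.10 0.00
      vertex 14.00 14.00 29.00
    endloop
  endfacet
  facet normal -0.3494 -0.8438 0.4073
    outer loop
      vertex 4.10 4.10 0.00
      vertex 14.00 0.00 0.00
      vertex 14.00 14.00 29.00
    endloop
  endfacet
  facet normal 0.3494 -0.8438 0.4073
    outer loop
      vertex 14.00 0.00 0.00
      vertex 23.90 4.10 0.00
      vertex 14.00 14.00 29.00
    endloop
  endfacet
  facet normal 0.8438 -0.3494 0.4073
    outer loop
      vertex 23.90 4.10 0.00
      vertex 28.00 14.00 0.00
      vertex 14.00 14.00 29.00
    endloop
  endfacet
endsolid part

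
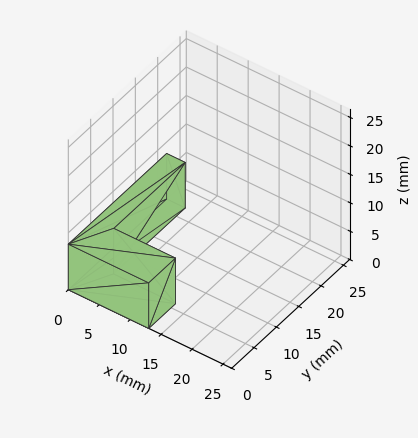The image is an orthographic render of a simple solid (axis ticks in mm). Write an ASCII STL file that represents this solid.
Reading the render: the shape is an L-shaped prism: outer 13 × 22 mm, arm thicknesses ≈ 6 mm (horizontal) and 3 mm (vertical), extruded 8 mm in z (dimensions read to the nearest mm from the axis ticks). For the STL, each face is triangulated and given an outward normal.

solid part
  facet normal 0.0000 0.0000 -1.0000
    outer loop
      vertex 13.0 6.0 0.0
      vertex 13.0 0.0 0.0
      vertex 0.0 0.0 0.0
    endloop
  endfacet
  facet normal 0.0000 0.0000 -1.0000
    outer loop
      vertex 3.0 6.0 0.0
      vertex 13.0 6.0 0.0
      vertex 0.0 0.0 0.0
    endloop
  endfacet
  facet normal 0.0000 0.0000 -1.0000
    outer loop
      vertex 3.0 22.0 0.0
      vertex 3.0 6.0 0.0
      vertex 0.0 0.0 0.0
    endloop
  endfacet
  facet normal 0.0000 0.0000 -1.0000
    outer loop
      vertex 0.0 22.0 0.0
      vertex 3.0 22.0 0.0
      vertex 0.0 0.0 0.0
    endloop
  endfacet
  facet normal 0.0000 0.0000 1.0000
    outer loop
      vertex 0.0 0.0 8.0
      vertex 13.0 0.0 8.0
      vertex 13.0 6.0 8.0
    endloop
  endfacet
  facet normal 0.0000 0.0000 1.0000
    outer loop
      vertex 0.0 0.0 8.0
      vertex 13.0 6.0 8.0
      vertex 3.0 6.0 8.0
    endloop
  endfacet
  facet normal 0.0000 0.0000 1.0000
    outer loop
      vertex 0.0 0.0 8.0
      vertex 3.0 6.0 8.0
      vertex 3.0 22.0 8.0
    endloop
  endfacet
  facet normal 0.0000 0.0000 1.0000
    outer loop
      vertex 0.0 0.0 8.0
      vertex 3.0 22.0 8.0
      vertex 0.0 22.0 8.0
    endloop
  endfacet
  facet normal 0.0000 -1.0000 0.0000
    outer loop
      vertex 0.0 0.0 0.0
      vertex 13.0 0.0 0.0
      vertex 13.0 0.0 8.0
    endloop
  endfacet
  facet normal 0.0000 -1.0000 0.0000
    outer loop
      vertex 0.0 0.0 0.0
      vertex 13.0 0.0 8.0
      vertex 0.0 0.0 8.0
    endloop
  endfacet
  facet normal 1.0000 0.0000 0.0000
    outer loop
      vertex 13.0 0.0 0.0
      vertex 13.0 6.0 0.0
      vertex 13.0 6.0 8.0
    endloop
  endfacet
  facet normal 1.0000 0.0000 0.0000
    outer loop
      vertex 13.0 0.0 0.0
      vertex 13.0 6.0 8.0
      vertex 13.0 0.0 8.0
    endloop
  endfacet
  facet normal 0.0000 1.0000 0.0000
    outer loop
      vertex 13.0 6.0 0.0
      vertex 3.0 6.0 0.0
      vertex 3.0 6.0 8.0
    endloop
  endfacet
  facet normal 0.0000 1.0000 0.0000
    outer loop
      vertex 13.0 6.0 0.0
      vertex 3.0 6.0 8.0
      vertex 13.0 6.0 8.0
    endloop
  endfacet
  facet normal 1.0000 0.0000 0.0000
    outer loop
      vertex 3.0 6.0 0.0
      vertex 3.0 22.0 0.0
      vertex 3.0 22.0 8.0
    endloop
  endfacet
  facet normal 1.0000 0.0000 0.0000
    outer loop
      vertex 3.0 6.0 0.0
      vertex 3.0 22.0 8.0
      vertex 3.0 6.0 8.0
    endloop
  endfacet
  facet normal 0.0000 1.0000 0.0000
    outer loop
      vertex 3.0 22.0 0.0
      vertex 0.0 22.0 0.0
      vertex 0.0 22.0 8.0
    endloop
  endfacet
  facet normal 0.0000 1.0000 0.0000
    outer loop
      vertex 3.0 22.0 0.0
      vertex 0.0 22.0 8.0
      vertex 3.0 22.0 8.0
    endloop
  endfacet
  facet normal -1.0000 0.0000 0.0000
    outer loop
      vertex 0.0 22.0 0.0
      vertex 0.0 0.0 0.0
      vertex 0.0 0.0 8.0
    endloop
  endfacet
  facet normal -1.0000 0.0000 0.0000
    outer loop
      vertex 0.0 22.0 0.0
      vertex 0.0 0.0 8.0
      vertex 0.0 22.0 8.0
    endloop
  endfacet
endsolid part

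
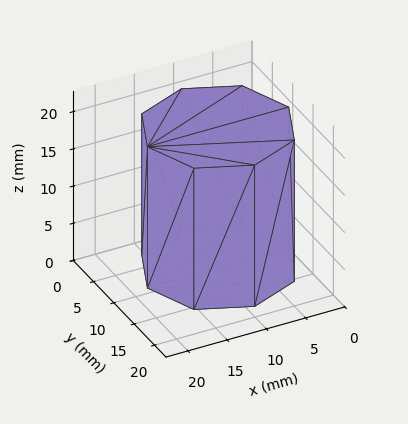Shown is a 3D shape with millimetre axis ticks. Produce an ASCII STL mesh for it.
Reading the render: the shape is a regular 8-sided prism (a cylinder approximated with 8 flat sides), circumscribed radius ≈ 9 mm, height ≈ 19 mm (dimensions read to the nearest mm from the axis ticks). For the STL, each face is triangulated and given an outward normal.

solid part
  facet normal 0.0000 0.0000 -1.0000
    outer loop
      vertex 9.0 18.0 0.0
      vertex 15.4 15.4 0.0
      vertex 18.0 9.0 0.0
    endloop
  endfacet
  facet normal 0.0000 0.0000 -1.0000
    outer loop
      vertex 2.6 15.4 0.0
      vertex 9.0 18.0 0.0
      vertex 18.0 9.0 0.0
    endloop
  endfacet
  facet normal 0.0000 0.0000 -1.0000
    outer loop
      vertex 0.0 9.0 0.0
      vertex 2.6 15.4 0.0
      vertex 18.0 9.0 0.0
    endloop
  endfacet
  facet normal 0.0000 0.0000 -1.0000
    outer loop
      vertex 2.6 2.6 0.0
      vertex 0.0 9.0 0.0
      vertex 18.0 9.0 0.0
    endloop
  endfacet
  facet normal 0.0000 0.0000 -1.0000
    outer loop
      vertex 9.0 0.0 0.0
      vertex 2.6 2.6 0.0
      vertex 18.0 9.0 0.0
    endloop
  endfacet
  facet normal 0.0000 0.0000 -1.0000
    outer loop
      vertex 15.4 2.6 0.0
      vertex 9.0 0.0 0.0
      vertex 18.0 9.0 0.0
    endloop
  endfacet
  facet normal 0.0000 0.0000 1.0000
    outer loop
      vertex 18.0 9.0 19.0
      vertex 15.4 15.4 19.0
      vertex 9.0 18.0 19.0
    endloop
  endfacet
  facet normal 0.0000 0.0000 1.0000
    outer loop
      vertex 18.0 9.0 19.0
      vertex 9.0 18.0 19.0
      vertex 2.6 15.4 19.0
    endloop
  endfacet
  facet normal 0.0000 0.0000 1.0000
    outer loop
      vertex 18.0 9.0 19.0
      vertex 2.6 15.4 19.0
      vertex 0.0 9.0 19.0
    endloop
  endfacet
  facet normal 0.0000 0.0000 1.0000
    outer loop
      vertex 18.0 9.0 19.0
      vertex 0.0 9.0 19.0
      vertex 2.6 2.6 19.0
    endloop
  endfacet
  facet normal 0.0000 0.0000 1.0000
    outer loop
      vertex 18.0 9.0 19.0
      vertex 2.6 2.6 19.0
      vertex 9.0 0.0 19.0
    endloop
  endfacet
  facet normal 0.0000 0.0000 1.0000
    outer loop
      vertex 18.0 9.0 19.0
      vertex 9.0 0.0 19.0
      vertex 15.4 2.6 19.0
    endloop
  endfacet
  facet normal 0.9265 0.3764 0.0000
    outer loop
      vertex 18.0 9.0 0.0
      vertex 15.4 15.4 0.0
      vertex 15.4 15.4 19.0
    endloop
  endfacet
  facet normal 0.9265 0.3764 0.0000
    outer loop
      vertex 18.0 9.0 0.0
      vertex 15.4 15.4 19.0
      vertex 18.0 9.0 19.0
    endloop
  endfacet
  facet normal 0.3764 0.9265 0.0000
    outer loop
      vertex 15.4 15.4 0.0
      vertex 9.0 18.0 0.0
      vertex 9.0 18.0 19.0
    endloop
  endfacet
  facet normal 0.3764 0.9265 0.0000
    outer loop
      vertex 15.4 15.4 0.0
      vertex 9.0 18.0 19.0
      vertex 15.4 15.4 19.0
    endloop
  endfacet
  facet normal -0.3764 0.9265 0.0000
    outer loop
      vertex 9.0 18.0 0.0
      vertex 2.6 15.4 0.0
      vertex 2.6 15.4 19.0
    endloop
  endfacet
  facet normal -0.3764 0.9265 0.0000
    outer loop
      vertex 9.0 18.0 0.0
      vertex 2.6 15.4 19.0
      vertex 9.0 18.0 19.0
    endloop
  endfacet
  facet normal -0.9265 0.3764 0.0000
    outer loop
      vertex 2.6 15.4 0.0
      vertex 0.0 9.0 0.0
      vertex 0.0 9.0 19.0
    endloop
  endfacet
  facet normal -0.9265 0.3764 0.0000
    outer loop
      vertex 2.6 15.4 0.0
      vertex 0.0 9.0 19.0
      vertex 2.6 15.4 19.0
    endloop
  endfacet
  facet normal -0.9265 -0.3764 0.0000
    outer loop
      vertex 0.0 9.0 0.0
      vertex 2.6 2.6 0.0
      vertex 2.6 2.6 19.0
    endloop
  endfacet
  facet normal -0.9265 -0.3764 0.0000
    outer loop
      vertex 0.0 9.0 0.0
      vertex 2.6 2.6 19.0
      vertex 0.0 9.0 19.0
    endloop
  endfacet
  facet normal -0.3764 -0.9265 0.0000
    outer loop
      vertex 2.6 2.6 0.0
      vertex 9.0 0.0 0.0
      vertex 9.0 0.0 19.0
    endloop
  endfacet
  facet normal -0.3764 -0.9265 0.0000
    outer loop
      vertex 2.6 2.6 0.0
      vertex 9.0 0.0 19.0
      vertex 2.6 2.6 19.0
    endloop
  endfacet
  facet normal 0.3764 -0.9265 0.0000
    outer loop
      vertex 9.0 0.0 0.0
      vertex 15.4 2.6 0.0
      vertex 15.4 2.6 19.0
    endloop
  endfacet
  facet normal 0.3764 -0.9265 0.0000
    outer loop
      vertex 9.0 0.0 0.0
      vertex 15.4 2.6 19.0
      vertex 9.0 0.0 19.0
    endloop
  endfacet
  facet normal 0.9265 -0.3764 0.0000
    outer loop
      vertex 15.4 2.6 0.0
      vertex 18.0 9.0 0.0
      vertex 18.0 9.0 19.0
    endloop
  endfacet
  facet normal 0.9265 -0.3764 0.0000
    outer loop
      vertex 15.4 2.6 0.0
      vertex 18.0 9.0 19.0
      vertex 15.4 2.6 19.0
    endloop
  endfacet
endsolid part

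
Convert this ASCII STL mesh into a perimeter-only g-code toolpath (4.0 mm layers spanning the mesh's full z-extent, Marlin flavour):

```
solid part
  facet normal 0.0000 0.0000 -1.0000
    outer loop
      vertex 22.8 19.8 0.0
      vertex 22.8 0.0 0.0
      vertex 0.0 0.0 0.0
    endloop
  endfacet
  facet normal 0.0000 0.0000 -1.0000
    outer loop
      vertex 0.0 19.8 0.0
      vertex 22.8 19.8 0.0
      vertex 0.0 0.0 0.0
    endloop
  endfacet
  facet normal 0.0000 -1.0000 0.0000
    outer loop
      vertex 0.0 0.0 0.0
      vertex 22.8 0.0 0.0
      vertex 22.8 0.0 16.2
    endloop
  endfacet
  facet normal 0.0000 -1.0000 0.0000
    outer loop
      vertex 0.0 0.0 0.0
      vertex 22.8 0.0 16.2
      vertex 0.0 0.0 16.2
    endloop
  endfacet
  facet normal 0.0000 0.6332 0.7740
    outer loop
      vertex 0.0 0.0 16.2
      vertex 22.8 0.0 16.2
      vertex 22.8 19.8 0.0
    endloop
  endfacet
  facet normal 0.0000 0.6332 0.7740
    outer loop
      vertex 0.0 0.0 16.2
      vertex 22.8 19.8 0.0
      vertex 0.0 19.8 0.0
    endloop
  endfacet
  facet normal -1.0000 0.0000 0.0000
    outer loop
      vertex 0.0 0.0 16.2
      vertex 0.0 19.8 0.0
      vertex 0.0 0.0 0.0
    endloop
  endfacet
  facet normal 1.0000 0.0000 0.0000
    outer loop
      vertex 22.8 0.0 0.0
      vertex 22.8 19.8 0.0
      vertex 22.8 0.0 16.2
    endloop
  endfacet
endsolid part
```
; perimeter-only toolpath
G21 ; units = mm
G90 ; absolute positioning
G28 ; home
; layer 1
G0 Z4.0
G0 X0.0 Y0.0
G1 X22.8 Y0.0
G1 X22.8 Y14.9
G1 X0.0 Y14.9
G1 X0.0 Y0.0
; layer 2
G0 Z8.1
G0 X0.0 Y0.0
G1 X22.8 Y0.0
G1 X22.8 Y9.9
G1 X0.0 Y9.9
G1 X0.0 Y0.0
; layer 3
G0 Z12.1
G0 X0.0 Y0.0
G1 X22.8 Y0.0
G1 X22.8 Y5.0
G1 X0.0 Y5.0
G1 X0.0 Y0.0
M2 ; end

The solid is a wedge (ramp): 22.8 × 19.8 mm base, rising to 16.2 mm along the y=0 edge and sloping linearly to z=0 at y=19.8. Slicing at Δz = 4.0 mm — 4 equal slices spanning the solid's height, so layer i sits at z = i·h/4 — gives 3 non-empty perimeters. Each is a 4-segment closed polygon; G0 lifts to the layer z and rapids to the start vertex, then G1 traces the edges. The cross-section shrinks linearly with z (the slice at the apex is degenerate and omitted).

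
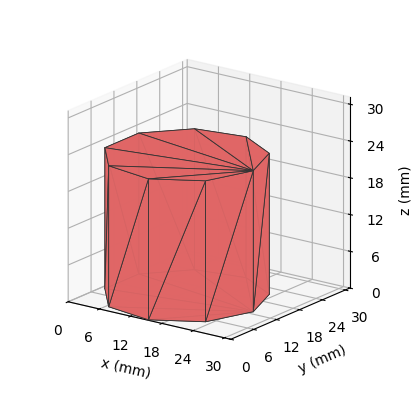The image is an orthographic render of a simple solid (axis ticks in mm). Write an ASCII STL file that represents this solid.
Reading the render: the shape is a regular 9-sided prism (a cylinder approximated with 9 flat sides), circumscribed radius ≈ 13 mm, height ≈ 23 mm (dimensions read to the nearest mm from the axis ticks). For the STL, each face is triangulated and given an outward normal.

solid part
  facet normal 0.0000 0.0000 -1.0000
    outer loop
      vertex 15.257 25.803 0.000
      vertex 22.959 21.356 0.000
      vertex 26.000 13.000 0.000
    endloop
  endfacet
  facet normal 0.0000 0.0000 -1.0000
    outer loop
      vertex 6.500 24.258 0.000
      vertex 15.257 25.803 0.000
      vertex 26.000 13.000 0.000
    endloop
  endfacet
  facet normal 0.0000 0.0000 -1.0000
    outer loop
      vertex 0.784 17.446 0.000
      vertex 6.500 24.258 0.000
      vertex 26.000 13.000 0.000
    endloop
  endfacet
  facet normal 0.0000 0.0000 -1.0000
    outer loop
      vertex 0.784 8.554 0.000
      vertex 0.784 17.446 0.000
      vertex 26.000 13.000 0.000
    endloop
  endfacet
  facet normal 0.0000 0.0000 -1.0000
    outer loop
      vertex 6.500 1.742 0.000
      vertex 0.784 8.554 0.000
      vertex 26.000 13.000 0.000
    endloop
  endfacet
  facet normal 0.0000 0.0000 -1.0000
    outer loop
      vertex 15.257 0.197 0.000
      vertex 6.500 1.742 0.000
      vertex 26.000 13.000 0.000
    endloop
  endfacet
  facet normal 0.0000 0.0000 -1.0000
    outer loop
      vertex 22.959 4.644 0.000
      vertex 15.257 0.197 0.000
      vertex 26.000 13.000 0.000
    endloop
  endfacet
  facet normal 0.0000 0.0000 1.0000
    outer loop
      vertex 26.000 13.000 23.000
      vertex 22.959 21.356 23.000
      vertex 15.257 25.803 23.000
    endloop
  endfacet
  facet normal 0.0000 0.0000 1.0000
    outer loop
      vertex 26.000 13.000 23.000
      vertex 15.257 25.803 23.000
      vertex 6.500 24.258 23.000
    endloop
  endfacet
  facet normal 0.0000 0.0000 1.0000
    outer loop
      vertex 26.000 13.000 23.000
      vertex 6.500 24.258 23.000
      vertex 0.784 17.446 23.000
    endloop
  endfacet
  facet normal 0.0000 0.0000 1.0000
    outer loop
      vertex 26.000 13.000 23.000
      vertex 0.784 17.446 23.000
      vertex 0.784 8.554 23.000
    endloop
  endfacet
  facet normal 0.0000 0.0000 1.0000
    outer loop
      vertex 26.000 13.000 23.000
      vertex 0.784 8.554 23.000
      vertex 6.500 1.742 23.000
    endloop
  endfacet
  facet normal 0.0000 0.0000 1.0000
    outer loop
      vertex 26.000 13.000 23.000
      vertex 6.500 1.742 23.000
      vertex 15.257 0.197 23.000
    endloop
  endfacet
  facet normal 0.0000 0.0000 1.0000
    outer loop
      vertex 26.000 13.000 23.000
      vertex 15.257 0.197 23.000
      vertex 22.959 4.644 23.000
    endloop
  endfacet
  facet normal 0.9397 0.3420 0.0000
    outer loop
      vertex 26.000 13.000 0.000
      vertex 22.959 21.356 0.000
      vertex 22.959 21.356 23.000
    endloop
  endfacet
  facet normal 0.9397 0.3420 0.0000
    outer loop
      vertex 26.000 13.000 0.000
      vertex 22.959 21.356 23.000
      vertex 26.000 13.000 23.000
    endloop
  endfacet
  facet normal 0.5000 0.8660 0.0000
    outer loop
      vertex 22.959 21.356 0.000
      vertex 15.257 25.803 0.000
      vertex 15.257 25.803 23.000
    endloop
  endfacet
  facet normal 0.5000 0.8660 0.0000
    outer loop
      vertex 22.959 21.356 0.000
      vertex 15.257 25.803 23.000
      vertex 22.959 21.356 23.000
    endloop
  endfacet
  facet normal -0.1737 0.9848 0.0000
    outer loop
      vertex 15.257 25.803 0.000
      vertex 6.500 24.258 0.000
      vertex 6.500 24.258 23.000
    endloop
  endfacet
  facet normal -0.1737 0.9848 0.0000
    outer loop
      vertex 15.257 25.803 0.000
      vertex 6.500 24.258 23.000
      vertex 15.257 25.803 23.000
    endloop
  endfacet
  facet normal -0.7660 0.6428 0.0000
    outer loop
      vertex 6.500 24.258 0.000
      vertex 0.784 17.446 0.000
      vertex 0.784 17.446 23.000
    endloop
  endfacet
  facet normal -0.7660 0.6428 0.0000
    outer loop
      vertex 6.500 24.258 0.000
      vertex 0.784 17.446 23.000
      vertex 6.500 24.258 23.000
    endloop
  endfacet
  facet normal -1.0000 0.0000 0.0000
    outer loop
      vertex 0.784 17.446 0.000
      vertex 0.784 8.554 0.000
      vertex 0.784 8.554 23.000
    endloop
  endfacet
  facet normal -1.0000 0.0000 0.0000
    outer loop
      vertex 0.784 17.446 0.000
      vertex 0.784 8.554 23.000
      vertex 0.784 17.446 23.000
    endloop
  endfacet
  facet normal -0.7660 -0.6428 0.0000
    outer loop
      vertex 0.784 8.554 0.000
      vertex 6.500 1.742 0.000
      vertex 6.500 1.742 23.000
    endloop
  endfacet
  facet normal -0.7660 -0.6428 0.0000
    outer loop
      vertex 0.784 8.554 0.000
      vertex 6.500 1.742 23.000
      vertex 0.784 8.554 23.000
    endloop
  endfacet
  facet normal -0.1737 -0.9848 0.0000
    outer loop
      vertex 6.500 1.742 0.000
      vertex 15.257 0.197 0.000
      vertex 15.257 0.197 23.000
    endloop
  endfacet
  facet normal -0.1737 -0.9848 0.0000
    outer loop
      vertex 6.500 1.742 0.000
      vertex 15.257 0.197 23.000
      vertex 6.500 1.742 23.000
    endloop
  endfacet
  facet normal 0.5000 -0.8660 0.0000
    outer loop
      vertex 15.257 0.197 0.000
      vertex 22.959 4.644 0.000
      vertex 22.959 4.644 23.000
    endloop
  endfacet
  facet normal 0.5000 -0.8660 0.0000
    outer loop
      vertex 15.257 0.197 0.000
      vertex 22.959 4.644 23.000
      vertex 15.257 0.197 23.000
    endloop
  endfacet
  facet normal 0.9397 -0.3420 0.0000
    outer loop
      vertex 22.959 4.644 0.000
      vertex 26.000 13.000 0.000
      vertex 26.000 13.000 23.000
    endloop
  endfacet
  facet normal 0.9397 -0.3420 0.0000
    outer loop
      vertex 22.959 4.644 0.000
      vertex 26.000 13.000 23.000
      vertex 22.959 4.644 23.000
    endloop
  endfacet
endsolid part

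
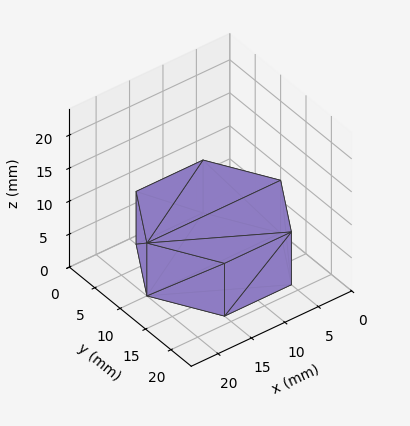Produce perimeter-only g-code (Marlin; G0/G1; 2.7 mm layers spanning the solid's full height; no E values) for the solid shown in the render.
Reading the render: the shape is a regular 6-sided prism (a cylinder approximated with 6 flat sides), circumscribed radius ≈ 10 mm, height ≈ 8 mm (dimensions read to the nearest mm from the axis ticks). For the g-code, the solid's height is divided into equal slices at the stated Δz and each level perimeter traced with G1 moves after a G0 lift.

; perimeter-only toolpath
G21 ; units = mm
G90 ; absolute positioning
G28 ; home
; layer 1
G0 Z2.7
G0 X20.0 Y10.0
G1 X15.0 Y18.7
G1 X5.0 Y18.7
G1 X0.0 Y10.0
G1 X5.0 Y1.3
G1 X15.0 Y1.3
G1 X20.0 Y10.0
; layer 2
G0 Z5.3
G0 X20.0 Y10.0
G1 X15.0 Y18.7
G1 X5.0 Y18.7
G1 X0.0 Y10.0
G1 X5.0 Y1.3
G1 X15.0 Y1.3
G1 X20.0 Y10.0
; layer 3
G0 Z8.0
G0 X20.0 Y10.0
G1 X15.0 Y18.7
G1 X5.0 Y18.7
G1 X0.0 Y10.0
G1 X5.0 Y1.3
G1 X15.0 Y1.3
G1 X20.0 Y10.0
M2 ; end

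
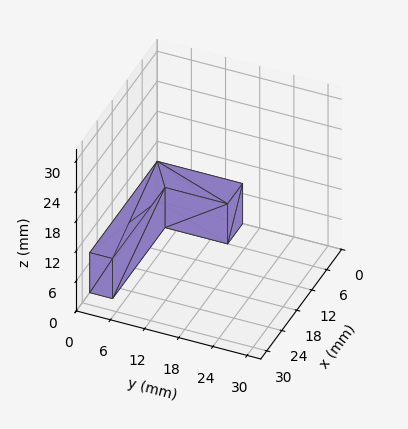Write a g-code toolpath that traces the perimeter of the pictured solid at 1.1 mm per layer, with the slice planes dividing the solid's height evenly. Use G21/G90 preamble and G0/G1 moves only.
Reading the render: the shape is an L-shaped prism: outer 27 × 15 mm, arm thicknesses ≈ 4 mm (horizontal) and 6 mm (vertical), extruded 8 mm in z (dimensions read to the nearest mm from the axis ticks). For the g-code, the solid's height is divided into equal slices at the stated Δz and each level perimeter traced with G1 moves after a G0 lift.

; perimeter-only toolpath
G21 ; units = mm
G90 ; absolute positioning
G28 ; home
; layer 1
G0 Z1.1
G0 X0.0 Y0.0
G1 X27.0 Y0.0
G1 X27.0 Y4.0
G1 X6.0 Y4.0
G1 X6.0 Y15.0
G1 X0.0 Y15.0
G1 X0.0 Y0.0
; layer 2
G0 Z2.3
G0 X0.0 Y0.0
G1 X27.0 Y0.0
G1 X27.0 Y4.0
G1 X6.0 Y4.0
G1 X6.0 Y15.0
G1 X0.0 Y15.0
G1 X0.0 Y0.0
; layer 3
G0 Z3.4
G0 X0.0 Y0.0
G1 X27.0 Y0.0
G1 X27.0 Y4.0
G1 X6.0 Y4.0
G1 X6.0 Y15.0
G1 X0.0 Y15.0
G1 X0.0 Y0.0
; layer 4
G0 Z4.6
G0 X0.0 Y0.0
G1 X27.0 Y0.0
G1 X27.0 Y4.0
G1 X6.0 Y4.0
G1 X6.0 Y15.0
G1 X0.0 Y15.0
G1 X0.0 Y0.0
; layer 5
G0 Z5.7
G0 X0.0 Y0.0
G1 X27.0 Y0.0
G1 X27.0 Y4.0
G1 X6.0 Y4.0
G1 X6.0 Y15.0
G1 X0.0 Y15.0
G1 X0.0 Y0.0
; layer 6
G0 Z6.9
G0 X0.0 Y0.0
G1 X27.0 Y0.0
G1 X27.0 Y4.0
G1 X6.0 Y4.0
G1 X6.0 Y15.0
G1 X0.0 Y15.0
G1 X0.0 Y0.0
; layer 7
G0 Z8.0
G0 X0.0 Y0.0
G1 X27.0 Y0.0
G1 X27.0 Y4.0
G1 X6.0 Y4.0
G1 X6.0 Y15.0
G1 X0.0 Y15.0
G1 X0.0 Y0.0
M2 ; end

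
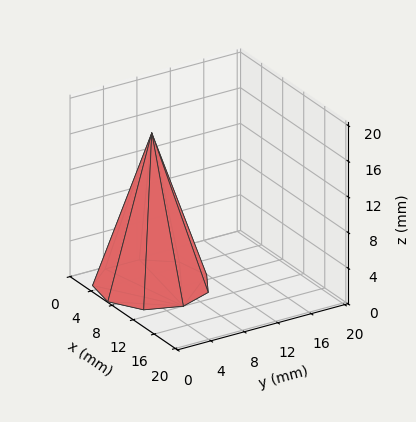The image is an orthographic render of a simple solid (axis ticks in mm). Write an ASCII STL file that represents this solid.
Reading the render: the shape is a regular 9-sided pyramid, base circumscribed radius ≈ 6 mm, apex at z ≈ 17 mm (dimensions read to the nearest mm from the axis ticks). For the STL, each face is triangulated and given an outward normal.

solid part
  facet normal 0.0000 0.0000 -1.0000
    outer loop
      vertex 7.042 11.909 0.000
      vertex 10.596 9.857 0.000
      vertex 12.000 6.000 0.000
    endloop
  endfacet
  facet normal 0.0000 0.0000 -1.0000
    outer loop
      vertex 3.000 11.196 0.000
      vertex 7.042 11.909 0.000
      vertex 12.000 6.000 0.000
    endloop
  endfacet
  facet normal 0.0000 0.0000 -1.0000
    outer loop
      vertex 0.362 8.052 0.000
      vertex 3.000 11.196 0.000
      vertex 12.000 6.000 0.000
    endloop
  endfacet
  facet normal 0.0000 0.0000 -1.0000
    outer loop
      vertex 0.362 3.948 0.000
      vertex 0.362 8.052 0.000
      vertex 12.000 6.000 0.000
    endloop
  endfacet
  facet normal 0.0000 0.0000 -1.0000
    outer loop
      vertex 3.000 0.804 0.000
      vertex 0.362 3.948 0.000
      vertex 12.000 6.000 0.000
    endloop
  endfacet
  facet normal 0.0000 0.0000 -1.0000
    outer loop
      vertex 7.042 0.091 0.000
      vertex 3.000 0.804 0.000
      vertex 12.000 6.000 0.000
    endloop
  endfacet
  facet normal 0.0000 0.0000 -1.0000
    outer loop
      vertex 10.596 2.143 0.000
      vertex 7.042 0.091 0.000
      vertex 12.000 6.000 0.000
    endloop
  endfacet
  facet normal 0.8919 0.3247 0.3148
    outer loop
      vertex 12.000 6.000 0.000
      vertex 10.596 9.857 0.000
      vertex 6.000 6.000 17.000
    endloop
  endfacet
  facet normal 0.4746 0.8220 0.3148
    outer loop
      vertex 10.596 9.857 0.000
      vertex 7.042 11.909 0.000
      vertex 6.000 6.000 17.000
    endloop
  endfacet
  facet normal -0.1649 0.9347 0.3148
    outer loop
      vertex 7.042 11.909 0.000
      vertex 3.000 11.196 0.000
      vertex 6.000 6.000 17.000
    endloop
  endfacet
  facet normal -0.7271 0.6101 0.3148
    outer loop
      vertex 3.000 11.196 0.000
      vertex 0.362 8.052 0.000
      vertex 6.000 6.000 17.000
    endloop
  endfacet
  facet normal -0.9492 0.0000 0.3148
    outer loop
      vertex 0.362 8.052 0.000
      vertex 0.362 3.948 0.000
      vertex 6.000 6.000 17.000
    endloop
  endfacet
  facet normal -0.7271 -0.6101 0.3148
    outer loop
      vertex 0.362 3.948 0.000
      vertex 3.000 0.804 0.000
      vertex 6.000 6.000 17.000
    endloop
  endfacet
  facet normal -0.1649 -0.9347 0.3148
    outer loop
      vertex 3.000 0.804 0.000
      vertex 7.042 0.091 0.000
      vertex 6.000 6.000 17.000
    endloop
  endfacet
  facet normal 0.4746 -0.8220 0.3148
    outer loop
      vertex 7.042 0.091 0.000
      vertex 10.596 2.143 0.000
      vertex 6.000 6.000 17.000
    endloop
  endfacet
  facet normal 0.8919 -0.3247 0.3148
    outer loop
      vertex 10.596 2.143 0.000
      vertex 12.000 6.000 0.000
      vertex 6.000 6.000 17.000
    endloop
  endfacet
endsolid part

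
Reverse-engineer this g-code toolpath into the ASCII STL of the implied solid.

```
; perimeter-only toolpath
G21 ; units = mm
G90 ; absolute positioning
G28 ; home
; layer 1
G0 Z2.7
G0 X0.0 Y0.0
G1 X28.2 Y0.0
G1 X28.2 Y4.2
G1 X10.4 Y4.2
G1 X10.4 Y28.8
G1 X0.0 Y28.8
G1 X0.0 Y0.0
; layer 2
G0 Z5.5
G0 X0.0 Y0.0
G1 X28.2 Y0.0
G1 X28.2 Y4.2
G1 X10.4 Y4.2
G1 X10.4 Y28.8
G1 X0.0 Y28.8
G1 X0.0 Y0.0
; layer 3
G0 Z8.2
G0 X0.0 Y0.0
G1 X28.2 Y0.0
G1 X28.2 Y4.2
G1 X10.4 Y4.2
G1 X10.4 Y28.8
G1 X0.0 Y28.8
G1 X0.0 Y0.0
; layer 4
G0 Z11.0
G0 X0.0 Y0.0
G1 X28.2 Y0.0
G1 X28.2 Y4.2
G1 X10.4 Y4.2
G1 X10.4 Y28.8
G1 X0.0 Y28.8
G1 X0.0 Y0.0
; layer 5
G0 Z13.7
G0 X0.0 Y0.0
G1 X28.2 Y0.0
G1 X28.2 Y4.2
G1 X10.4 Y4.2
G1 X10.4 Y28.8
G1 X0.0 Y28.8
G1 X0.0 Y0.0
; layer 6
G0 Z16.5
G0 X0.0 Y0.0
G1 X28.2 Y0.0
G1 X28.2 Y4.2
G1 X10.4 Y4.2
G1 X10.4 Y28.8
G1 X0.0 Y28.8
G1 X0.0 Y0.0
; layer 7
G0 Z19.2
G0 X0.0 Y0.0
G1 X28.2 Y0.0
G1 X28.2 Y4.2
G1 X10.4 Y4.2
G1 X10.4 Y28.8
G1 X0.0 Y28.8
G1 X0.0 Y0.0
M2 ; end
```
solid part
  facet normal 0.0000 0.0000 -1.0000
    outer loop
      vertex 28.2 4.2 0.0
      vertex 28.2 0.0 0.0
      vertex 0.0 0.0 0.0
    endloop
  endfacet
  facet normal 0.0000 0.0000 -1.0000
    outer loop
      vertex 10.4 4.2 0.0
      vertex 28.2 4.2 0.0
      vertex 0.0 0.0 0.0
    endloop
  endfacet
  facet normal 0.0000 0.0000 -1.0000
    outer loop
      vertex 10.4 28.8 0.0
      vertex 10.4 4.2 0.0
      vertex 0.0 0.0 0.0
    endloop
  endfacet
  facet normal 0.0000 0.0000 -1.0000
    outer loop
      vertex 0.0 28.8 0.0
      vertex 10.4 28.8 0.0
      vertex 0.0 0.0 0.0
    endloop
  endfacet
  facet normal 0.0000 0.0000 1.0000
    outer loop
      vertex 0.0 0.0 19.2
      vertex 28.2 0.0 19.2
      vertex 28.2 4.2 19.2
    endloop
  endfacet
  facet normal 0.0000 0.0000 1.0000
    outer loop
      vertex 0.0 0.0 19.2
      vertex 28.2 4.2 19.2
      vertex 10.4 4.2 19.2
    endloop
  endfacet
  facet normal 0.0000 0.0000 1.0000
    outer loop
      vertex 0.0 0.0 19.2
      vertex 10.4 4.2 19.2
      vertex 10.4 28.8 19.2
    endloop
  endfacet
  facet normal 0.0000 0.0000 1.0000
    outer loop
      vertex 0.0 0.0 19.2
      vertex 10.4 28.8 19.2
      vertex 0.0 28.8 19.2
    endloop
  endfacet
  facet normal 0.0000 -1.0000 0.0000
    outer loop
      vertex 0.0 0.0 0.0
      vertex 28.2 0.0 0.0
      vertex 28.2 0.0 19.2
    endloop
  endfacet
  facet normal 0.0000 -1.0000 0.0000
    outer loop
      vertex 0.0 0.0 0.0
      vertex 28.2 0.0 19.2
      vertex 0.0 0.0 19.2
    endloop
  endfacet
  facet normal 1.0000 0.0000 0.0000
    outer loop
      vertex 28.2 0.0 0.0
      vertex 28.2 4.2 0.0
      vertex 28.2 4.2 19.2
    endloop
  endfacet
  facet normal 1.0000 0.0000 0.0000
    outer loop
      vertex 28.2 0.0 0.0
      vertex 28.2 4.2 19.2
      vertex 28.2 0.0 19.2
    endloop
  endfacet
  facet normal 0.0000 1.0000 0.0000
    outer loop
      vertex 28.2 4.2 0.0
      vertex 10.4 4.2 0.0
      vertex 10.4 4.2 19.2
    endloop
  endfacet
  facet normal 0.0000 1.0000 0.0000
    outer loop
      vertex 28.2 4.2 0.0
      vertex 10.4 4.2 19.2
      vertex 28.2 4.2 19.2
    endloop
  endfacet
  facet normal 1.0000 0.0000 0.0000
    outer loop
      vertex 10.4 4.2 0.0
      vertex 10.4 28.8 0.0
      vertex 10.4 28.8 19.2
    endloop
  endfacet
  facet normal 1.0000 0.0000 0.0000
    outer loop
      vertex 10.4 4.2 0.0
      vertex 10.4 28.8 19.2
      vertex 10.4 4.2 19.2
    endloop
  endfacet
  facet normal 0.0000 1.0000 0.0000
    outer loop
      vertex 10.4 28.8 0.0
      vertex 0.0 28.8 0.0
      vertex 0.0 28.8 19.2
    endloop
  endfacet
  facet normal 0.0000 1.0000 0.0000
    outer loop
      vertex 10.4 28.8 0.0
      vertex 0.0 28.8 19.2
      vertex 10.4 28.8 19.2
    endloop
  endfacet
  facet normal -1.0000 0.0000 0.0000
    outer loop
      vertex 0.0 28.8 0.0
      vertex 0.0 0.0 0.0
      vertex 0.0 0.0 19.2
    endloop
  endfacet
  facet normal -1.0000 0.0000 0.0000
    outer loop
      vertex 0.0 28.8 0.0
      vertex 0.0 0.0 19.2
      vertex 0.0 28.8 19.2
    endloop
  endfacet
endsolid part

The G0 Z moves step by Δz≈2.7 mm. Every layer's G1 loop is the same polygon, so the solid is a straight extrusion of it from z=0 to z≈19.2. Closing with flat bottom and top caps and triangulating gives 20 facets — an L-shaped prism: outer 28.2 × 28.8 mm, arm thicknesses ≈ 4.2 mm (horizontal) and 10.4 mm (vertical), extruded 19.2 mm in z.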